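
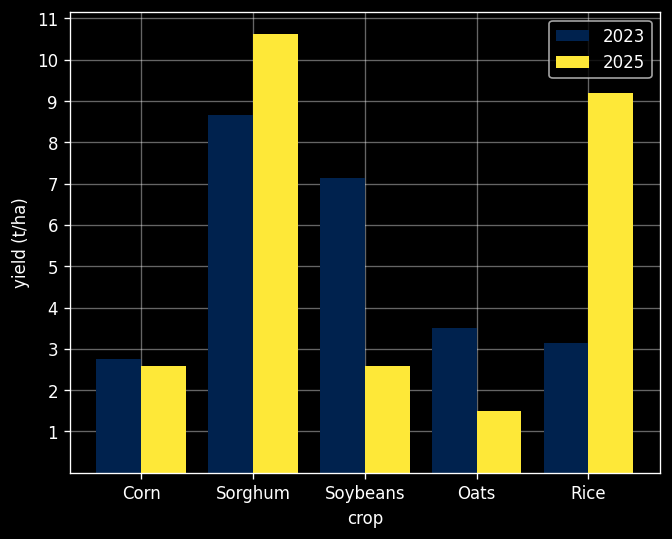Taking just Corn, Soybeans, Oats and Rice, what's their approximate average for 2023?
≈ 4

(3 + 7 + 4 + 3) / 4 ≈ 4.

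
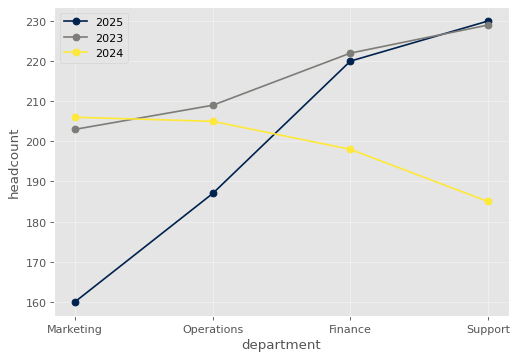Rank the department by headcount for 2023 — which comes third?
Operations

Top 4 for 2023: Support ≈ 230, Finance ≈ 220, Operations ≈ 210, Marketing ≈ 200.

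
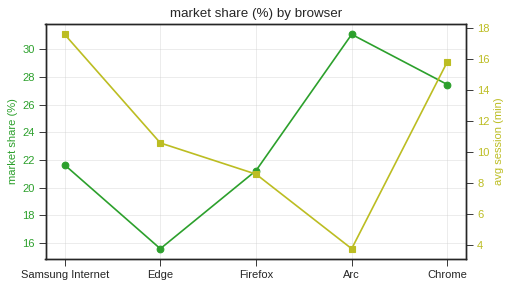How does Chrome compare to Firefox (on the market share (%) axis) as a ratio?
≈ 1.27×

Chrome ≈ 28, Firefox ≈ 22; 28/22 ≈ 1.27.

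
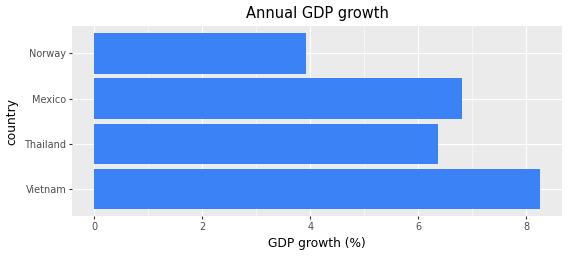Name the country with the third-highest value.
Top 4: Vietnam ≈ 8, Mexico ≈ 7, Thailand ≈ 6, Norway ≈ 4.

Thailand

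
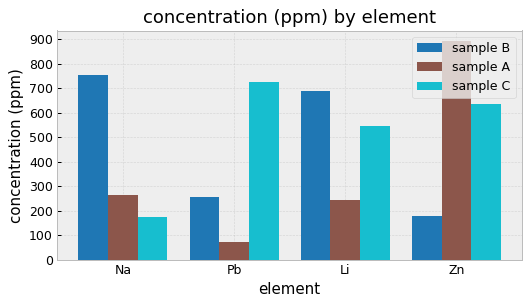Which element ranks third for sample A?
Li

Top 4 for sample A: Zn ≈ 900, Na ≈ 300, Li ≈ 200, Pb ≈ 100.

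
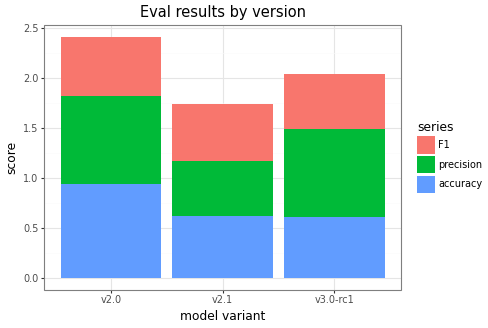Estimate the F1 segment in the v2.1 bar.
≈ 0.5

F1 top ≈ 1.5, bottom ≈ 1.0; segment ≈ 0.5.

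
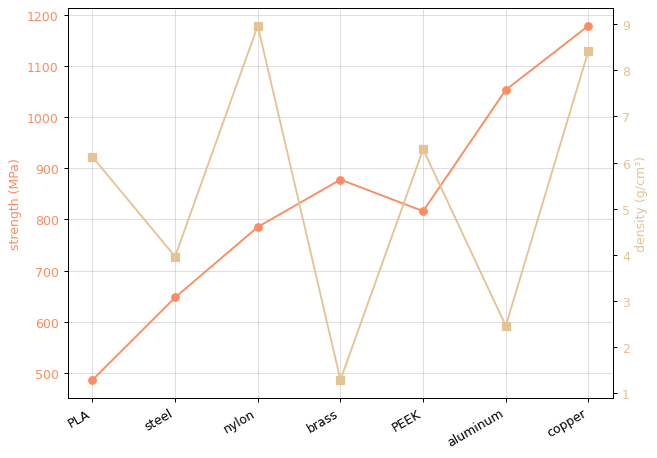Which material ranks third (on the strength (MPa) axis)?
brass

Top 4 (on the strength (MPa) axis): copper ≈ 1200, aluminum ≈ 1100, brass ≈ 900, PEEK ≈ 800.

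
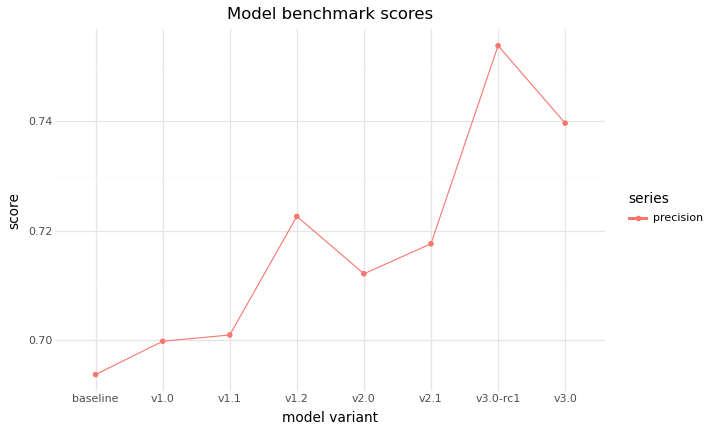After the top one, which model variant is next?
Top 3: v3.0-rc1 ≈ 0.75, v3.0 ≈ 0.74, v1.2 ≈ 0.72.

v3.0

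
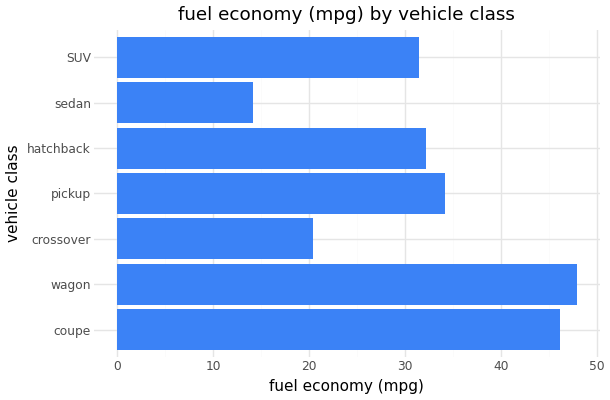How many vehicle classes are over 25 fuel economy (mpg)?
5

Above 25: coupe, wagon, pickup, hatchback, SUV.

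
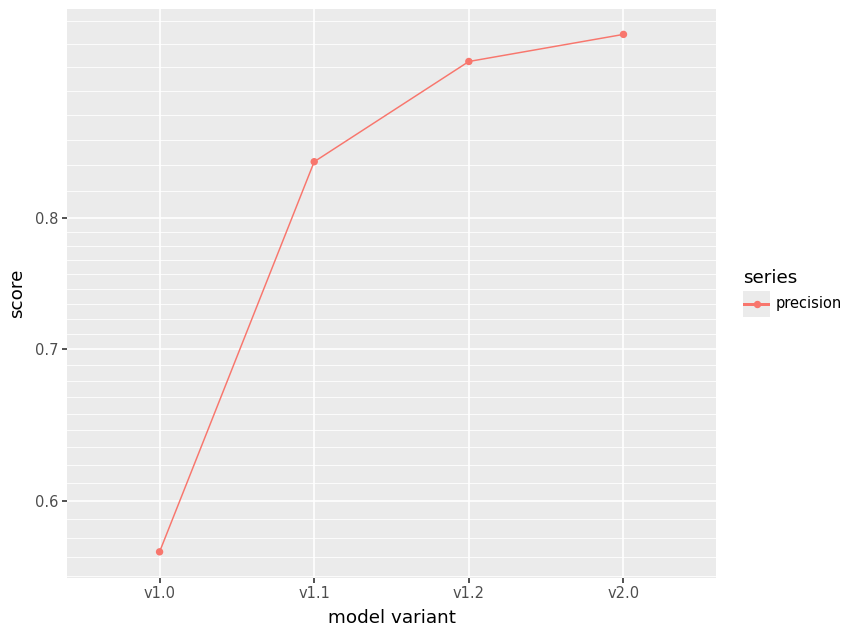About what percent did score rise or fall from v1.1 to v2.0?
v1.1 ≈ 0.85, v2.0 ≈ 0.95; (0.95 − 0.85) / 0.85 ≈ +11.8%.

≈ +11.8%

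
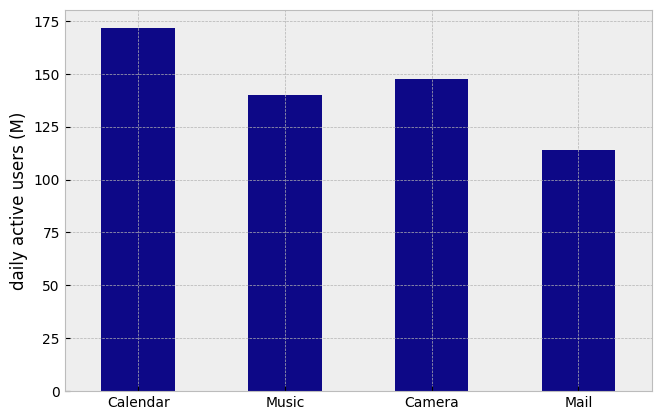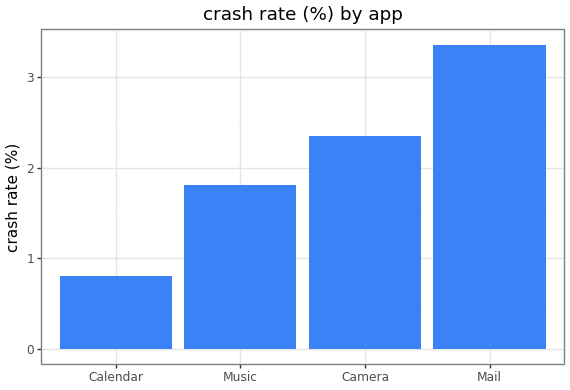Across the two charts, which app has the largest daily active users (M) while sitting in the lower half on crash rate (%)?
Calendar

Chart 2 median crash rate (%) ≈ 2; below-median apps: Calendar, Music. Among those, Calendar has the highest daily active users (M) (≈ 180).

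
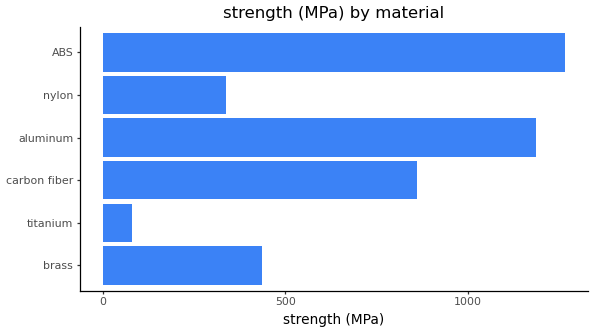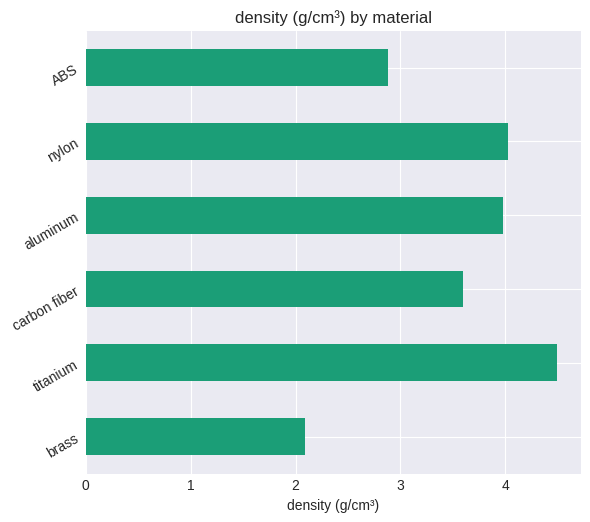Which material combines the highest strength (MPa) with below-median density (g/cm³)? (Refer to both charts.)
Chart 2 median density (g/cm³) ≈ 4; below-median materials: brass, carbon fiber, ABS. Among those, ABS has the highest strength (MPa) (≈ 1200).

ABS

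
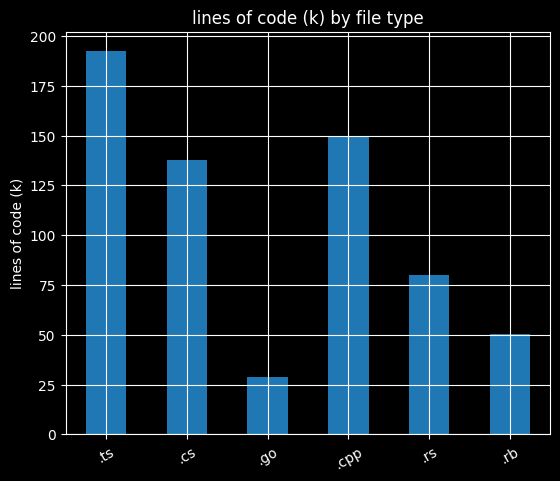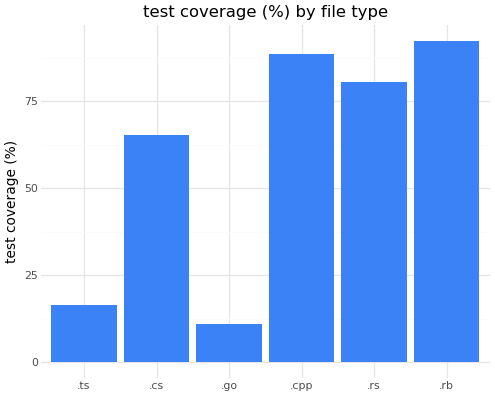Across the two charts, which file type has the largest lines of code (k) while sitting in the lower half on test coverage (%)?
Chart 2 median test coverage (%) ≈ 70; below-median file types: .ts, .cs, .go. Among those, .ts has the highest lines of code (k) (≈ 200).

.ts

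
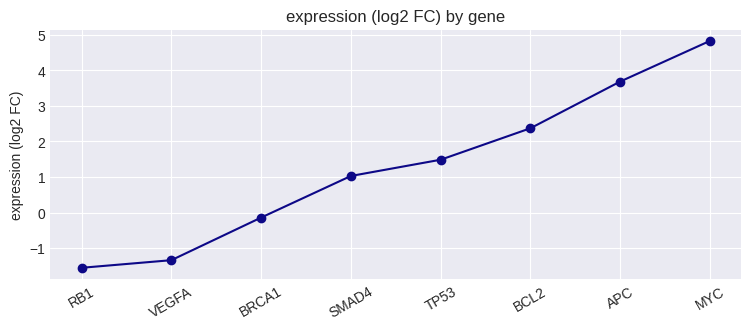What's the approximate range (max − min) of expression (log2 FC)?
≈ 7

Max MYC ≈ 5, min RB1 ≈ -2; range ≈ 7.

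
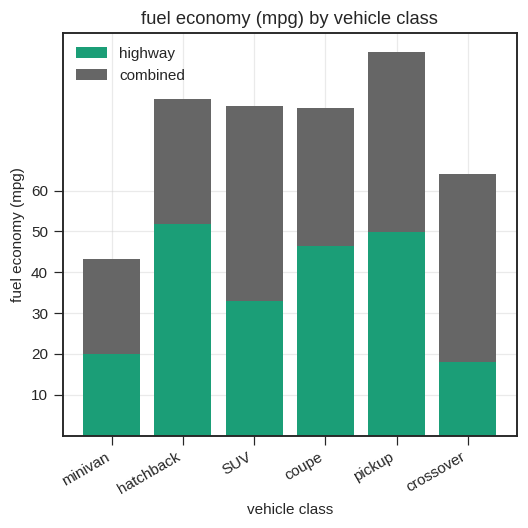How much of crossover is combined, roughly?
combined top ≈ 60, bottom ≈ 20; segment ≈ 40.

≈ 40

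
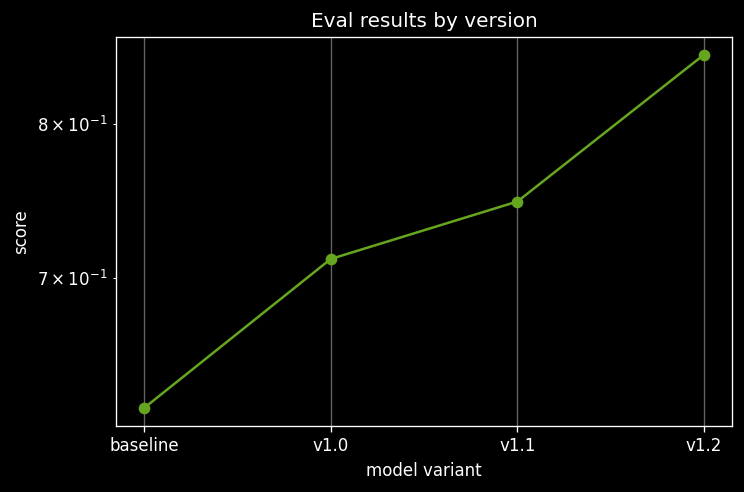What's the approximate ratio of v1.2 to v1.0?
v1.2 ≈ 0.84, v1.0 ≈ 0.72; 0.84/0.72 ≈ 1.17.

≈ 1.17×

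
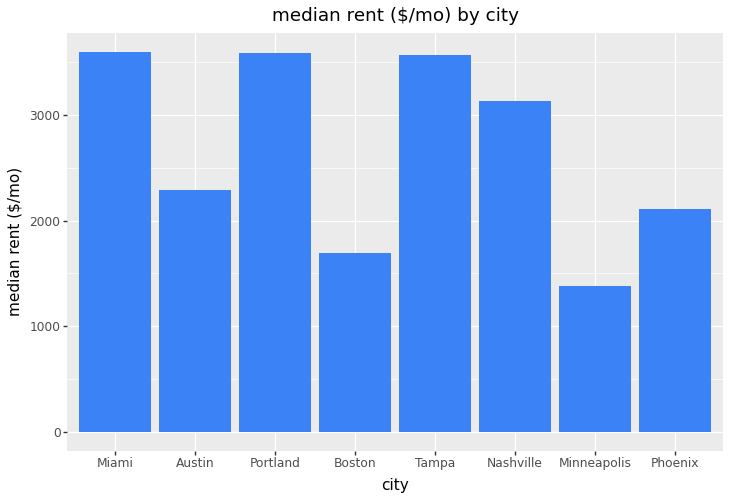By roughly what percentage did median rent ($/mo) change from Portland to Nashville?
Portland ≈ 3500, Nashville ≈ 3000; (3000 − 3500) / 3500 ≈ -14.3%.

≈ -14.3%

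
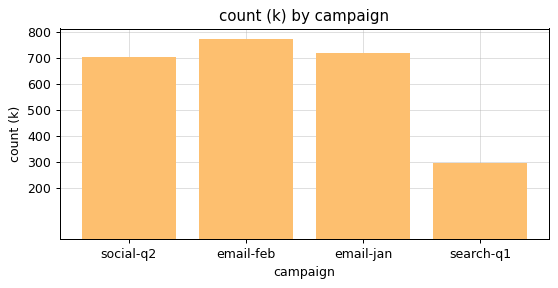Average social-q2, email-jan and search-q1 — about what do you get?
≈ 567

(700 + 700 + 300) / 3 ≈ 567.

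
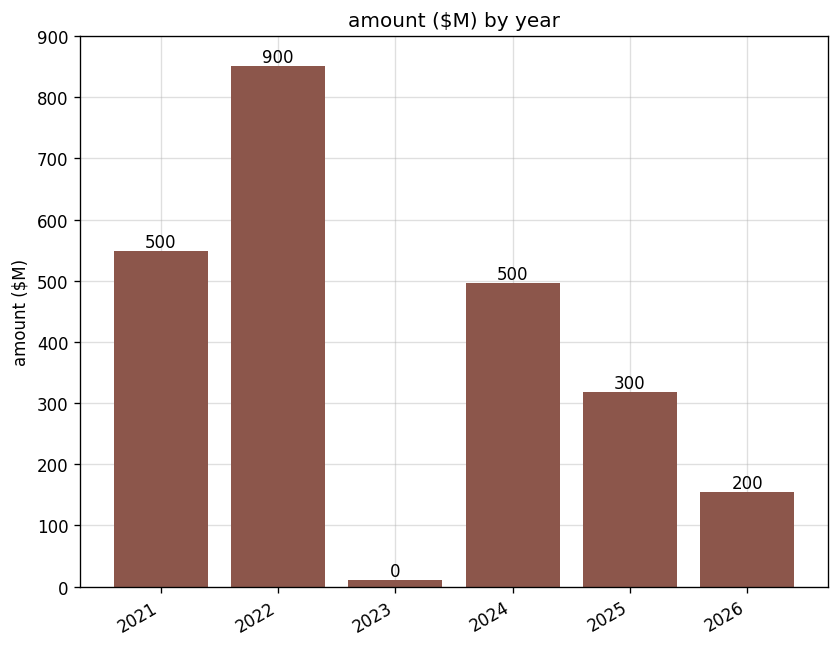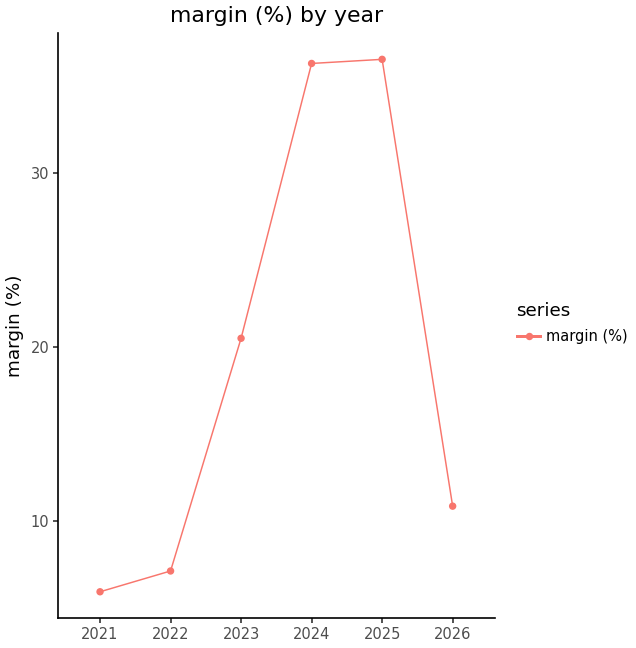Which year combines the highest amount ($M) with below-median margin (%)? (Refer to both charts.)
2022

Chart 2 median margin (%) ≈ 15; below-median years: 2021, 2022, 2026. Among those, 2022 has the highest amount ($M) (≈ 900).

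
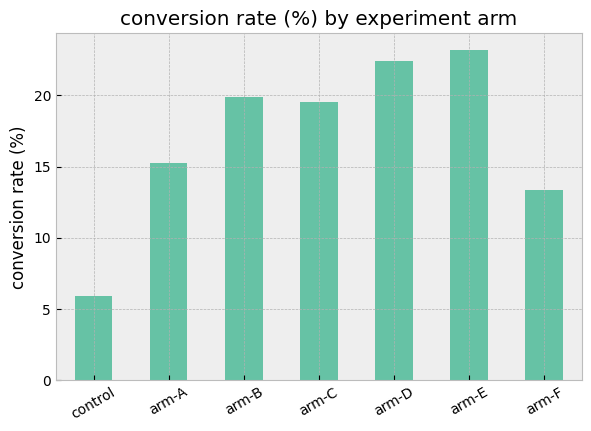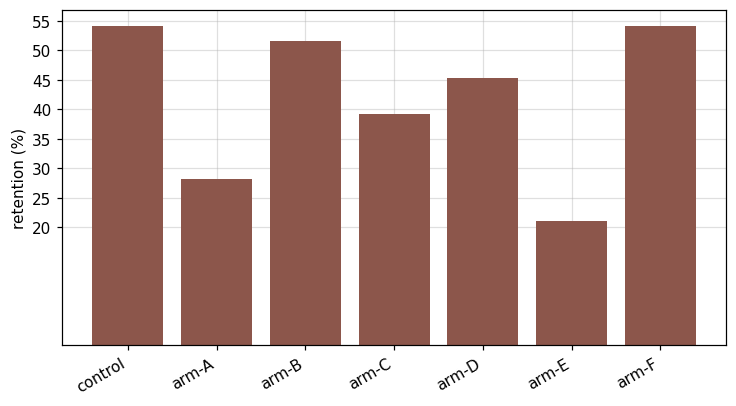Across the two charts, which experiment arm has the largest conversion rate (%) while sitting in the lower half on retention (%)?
Chart 2 median retention (%) ≈ 45; below-median experiment arms: arm-A, arm-C, arm-E. Among those, arm-E has the highest conversion rate (%) (≈ 25).

arm-E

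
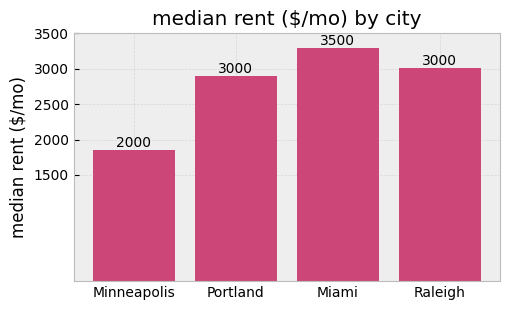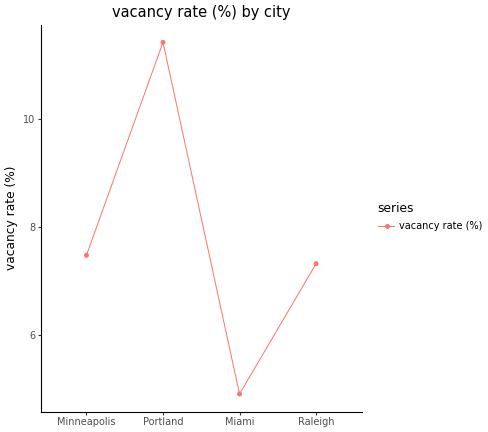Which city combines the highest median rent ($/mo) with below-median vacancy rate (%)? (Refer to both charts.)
Chart 2 median vacancy rate (%) ≈ 8; below-median cities: Miami, Raleigh. Among those, Miami has the highest median rent ($/mo) (≈ 3500).

Miami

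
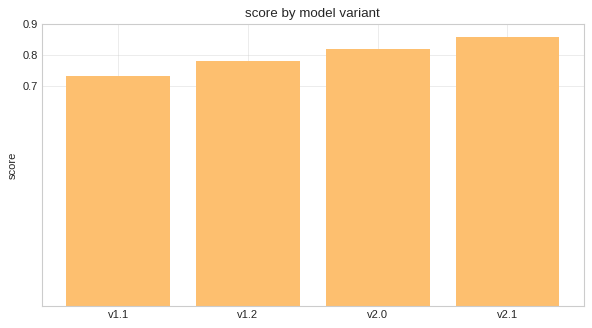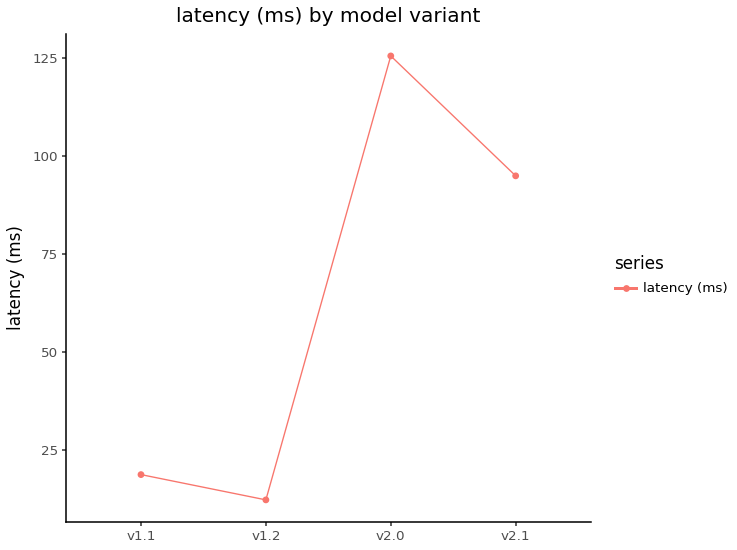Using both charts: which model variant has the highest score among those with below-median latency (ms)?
Chart 2 median latency (ms) ≈ 60; below-median model variants: v1.1, v1.2. Among those, v1.2 has the highest score (≈ 0.8).

v1.2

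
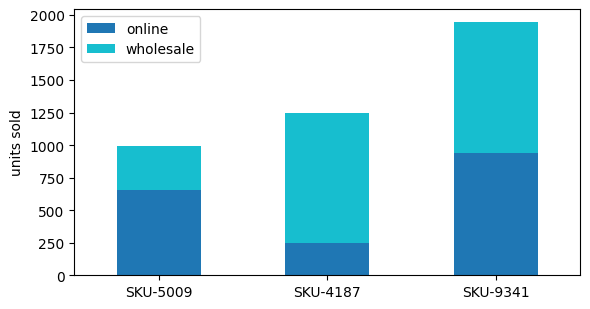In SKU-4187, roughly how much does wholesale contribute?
wholesale top ≈ 1200, bottom ≈ 200; segment ≈ 1000.

≈ 1000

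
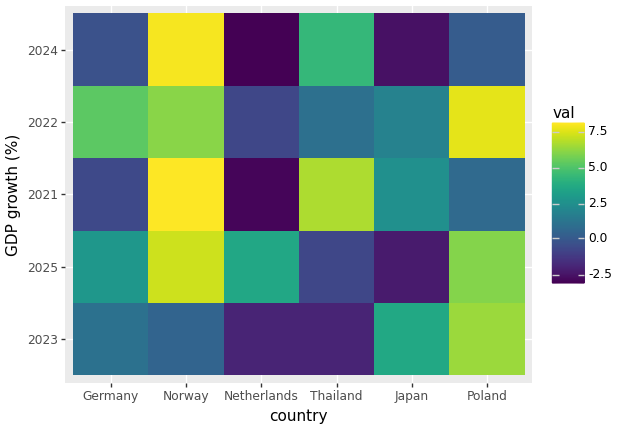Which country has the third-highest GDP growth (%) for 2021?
Top 4 for 2021: Norway ≈ 8, Thailand ≈ 7, Japan ≈ 3, Poland ≈ 1.

Japan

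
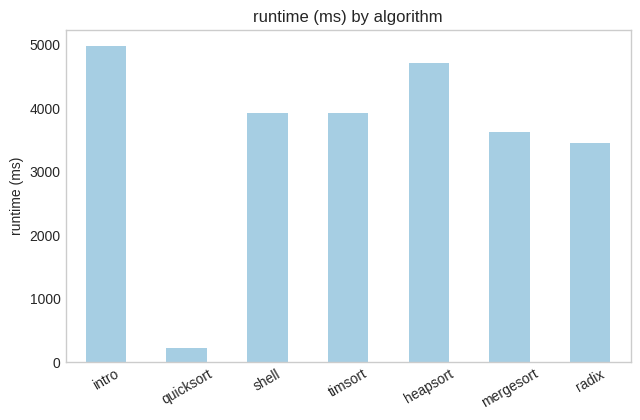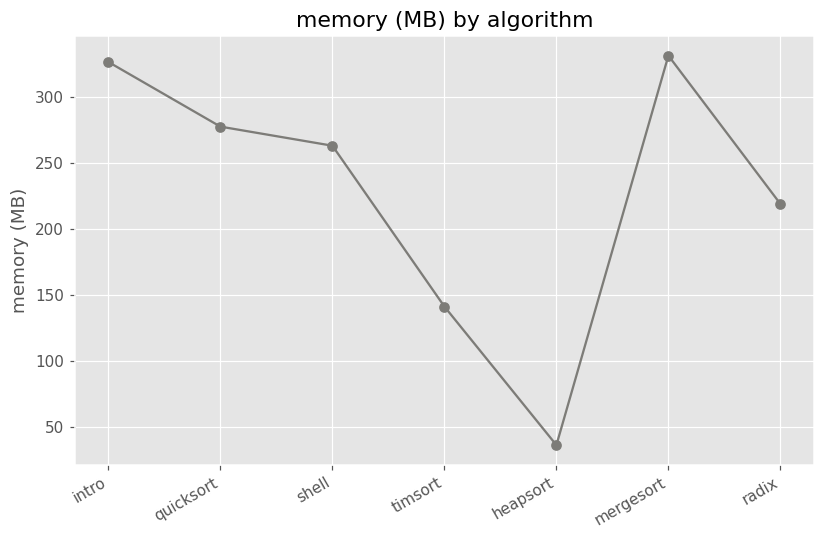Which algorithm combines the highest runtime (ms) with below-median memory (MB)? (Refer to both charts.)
Chart 2 median memory (MB) ≈ 250; below-median algorithms: timsort, heapsort, radix. Among those, heapsort has the highest runtime (ms) (≈ 4500).

heapsort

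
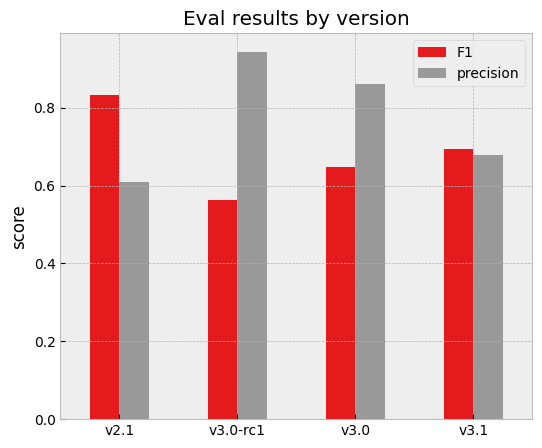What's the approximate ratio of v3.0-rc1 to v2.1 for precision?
v3.0-rc1 ≈ 0.9, v2.1 ≈ 0.6; 0.9/0.6 ≈ 1.5.

≈ 1.5×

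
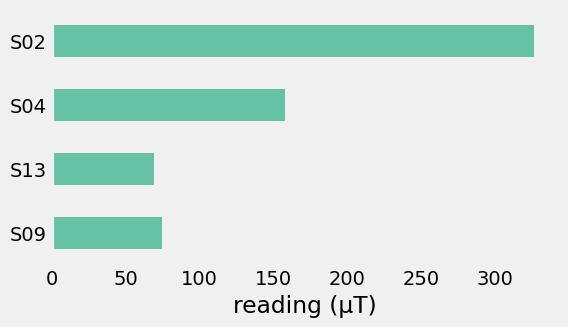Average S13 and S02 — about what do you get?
(50 + 350) / 2 ≈ 200.

≈ 200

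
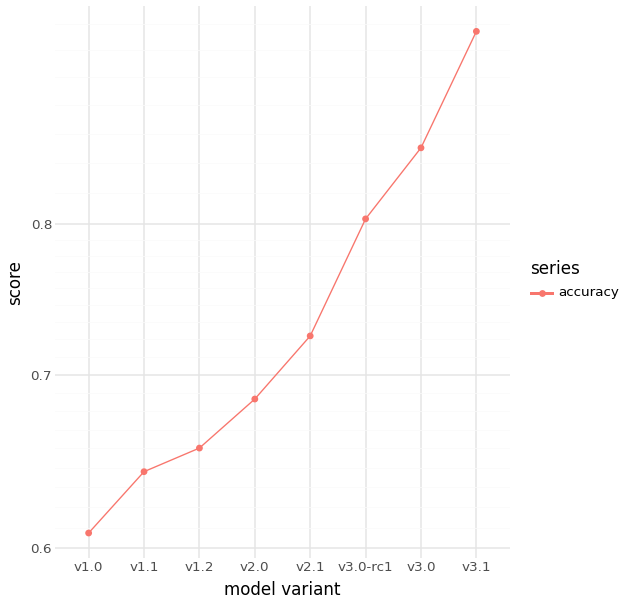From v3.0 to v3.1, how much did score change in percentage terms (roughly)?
≈ +11.8%

v3.0 ≈ 0.85, v3.1 ≈ 0.95; (0.95 − 0.85) / 0.85 ≈ +11.8%.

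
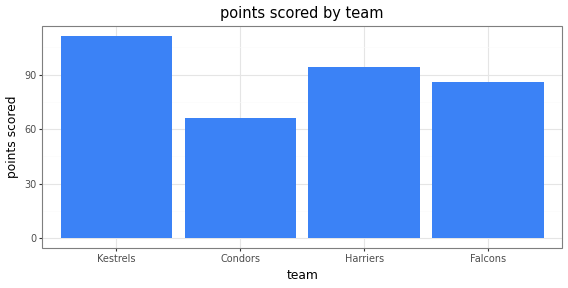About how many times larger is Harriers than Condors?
≈ 1.29×

Harriers ≈ 90, Condors ≈ 70; 90/70 ≈ 1.29.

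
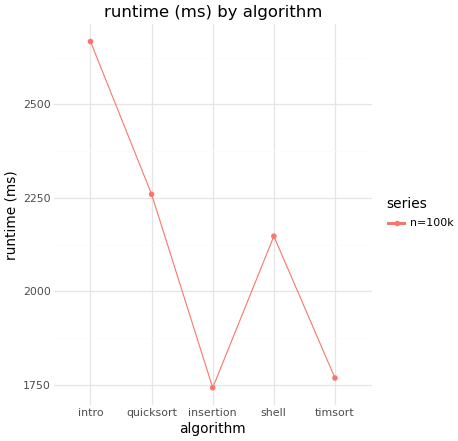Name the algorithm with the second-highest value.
quicksort

Top 3: intro ≈ 2700, quicksort ≈ 2300, shell ≈ 2100.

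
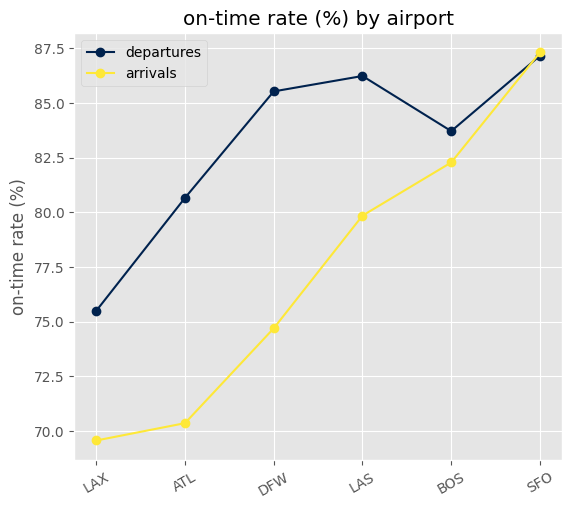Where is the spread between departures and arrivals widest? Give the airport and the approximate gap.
DFW: departures ≈ 86, arrivals ≈ 74 → gap ≈ 12. Next-largest (ATL) is only ≈ 10.

DFW, ≈ 12 %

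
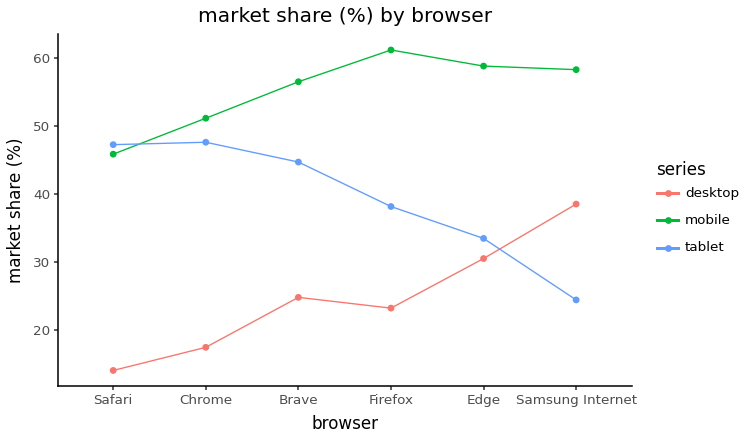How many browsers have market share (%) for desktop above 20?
4

Above 20: Brave, Firefox, Edge, Samsung Internet.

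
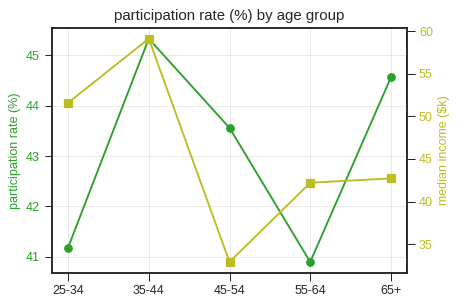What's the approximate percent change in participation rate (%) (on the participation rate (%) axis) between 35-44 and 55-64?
≈ -9.9%

35-44 ≈ 45.5, 55-64 ≈ 41.0; (41.0 − 45.5) / 45.5 ≈ -9.9%.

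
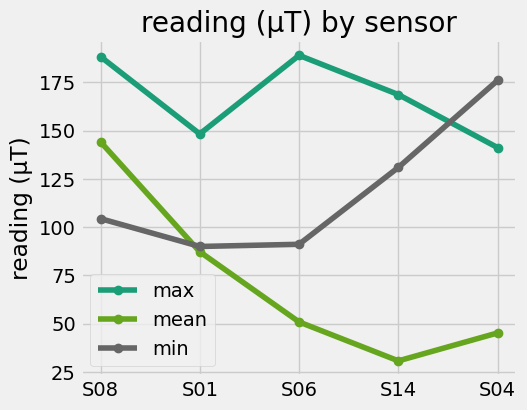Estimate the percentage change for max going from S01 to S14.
S01 ≈ 140, S14 ≈ 160; (160 − 140) / 140 ≈ +14.3%.

≈ +14.3%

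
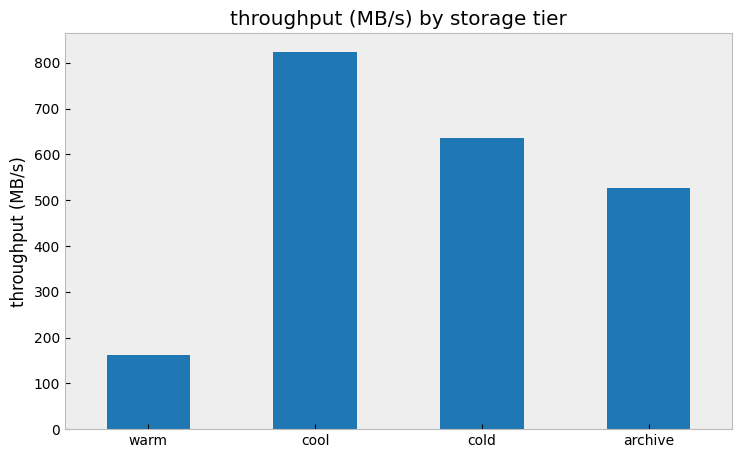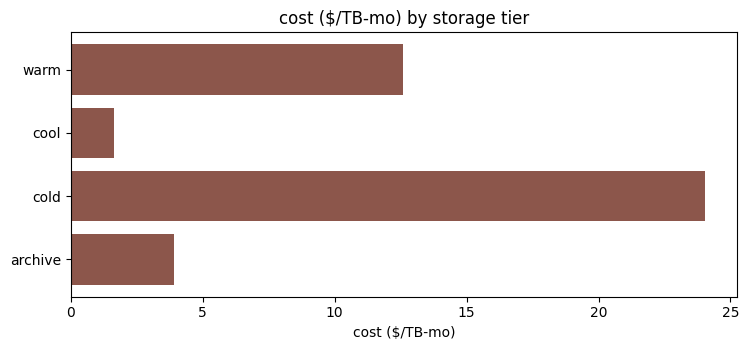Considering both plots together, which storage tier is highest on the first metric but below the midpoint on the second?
Chart 2 median cost ($/TB-mo) ≈ 10; below-median storage tiers: cool, archive. Among those, cool has the highest throughput (MB/s) (≈ 800).

cool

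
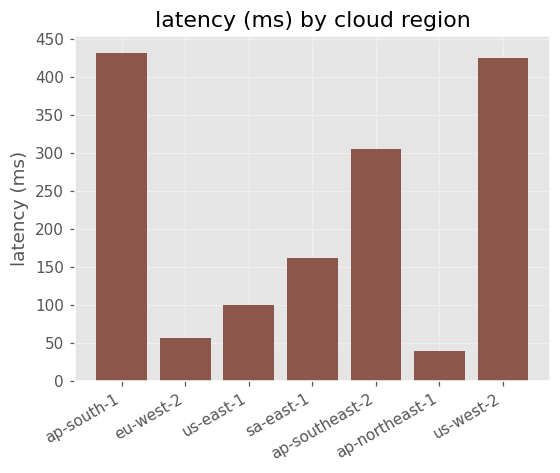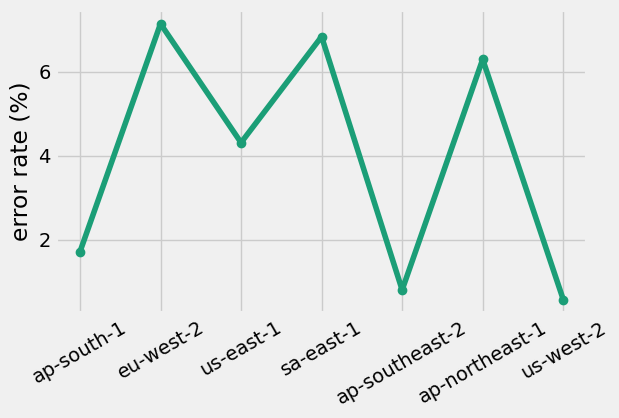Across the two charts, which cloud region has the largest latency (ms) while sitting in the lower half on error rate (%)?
Chart 2 median error rate (%) ≈ 4; below-median cloud regions: ap-south-1, ap-southeast-2, us-west-2. Among those, ap-south-1 has the highest latency (ms) (≈ 450).

ap-south-1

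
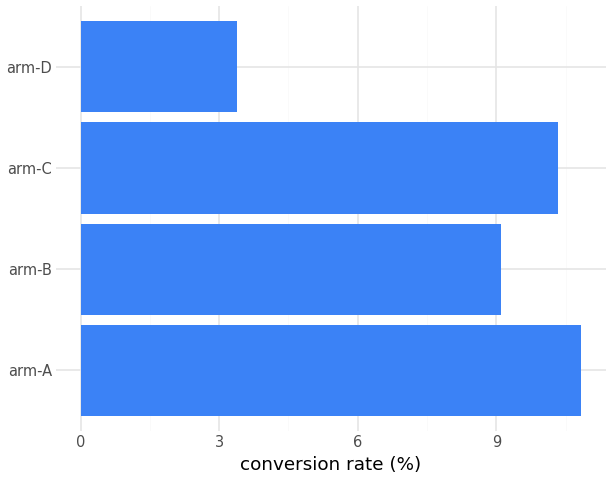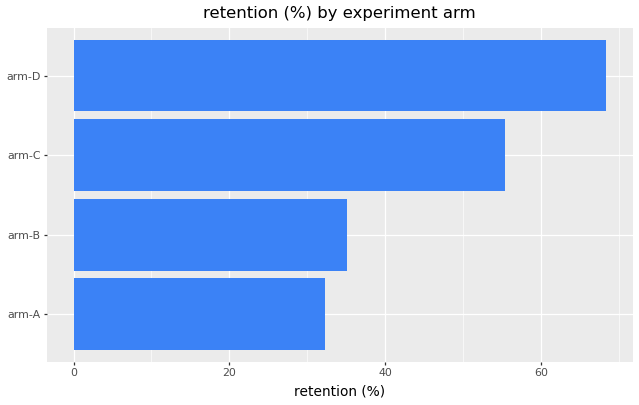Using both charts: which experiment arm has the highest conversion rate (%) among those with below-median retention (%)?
arm-A

Chart 2 median retention (%) ≈ 50; below-median experiment arms: arm-A, arm-B. Among those, arm-A has the highest conversion rate (%) (≈ 11).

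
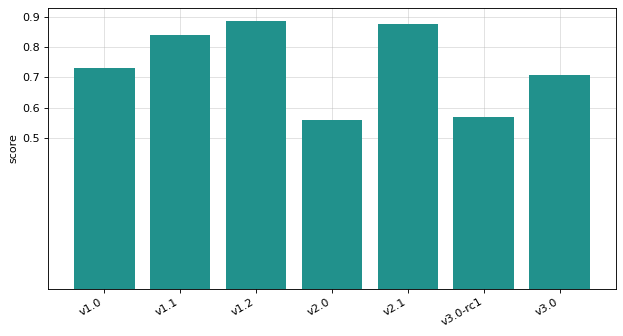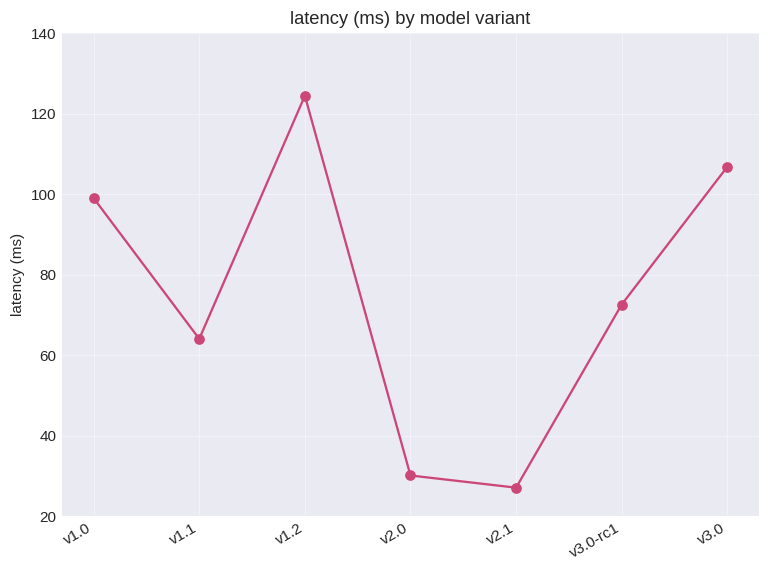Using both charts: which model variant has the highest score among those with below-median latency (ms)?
v2.1

Chart 2 median latency (ms) ≈ 80; below-median model variants: v1.1, v2.0, v2.1. Among those, v2.1 has the highest score (≈ 0.9).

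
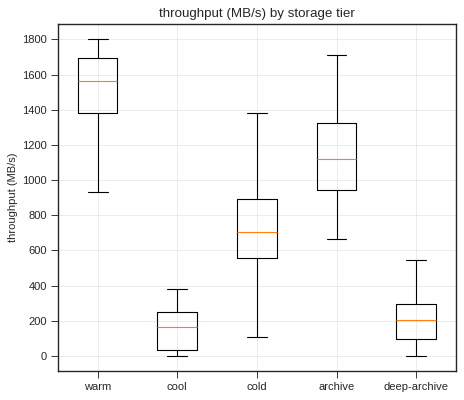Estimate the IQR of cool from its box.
Q3 ≈ 200, Q1 ≈ 0; IQR ≈ 200.

≈ 200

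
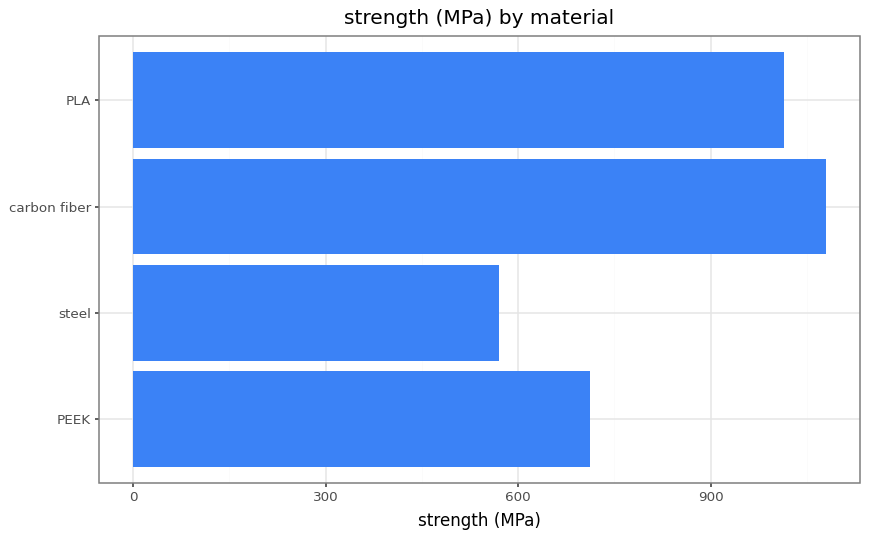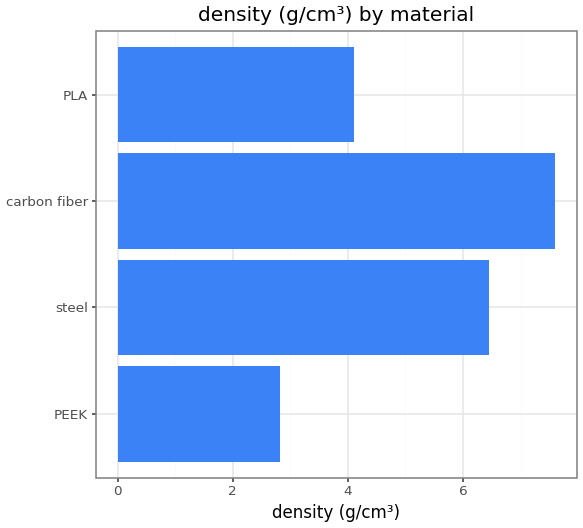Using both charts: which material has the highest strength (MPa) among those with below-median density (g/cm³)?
Chart 2 median density (g/cm³) ≈ 5; below-median materials: PEEK, PLA. Among those, PLA has the highest strength (MPa) (≈ 1000).

PLA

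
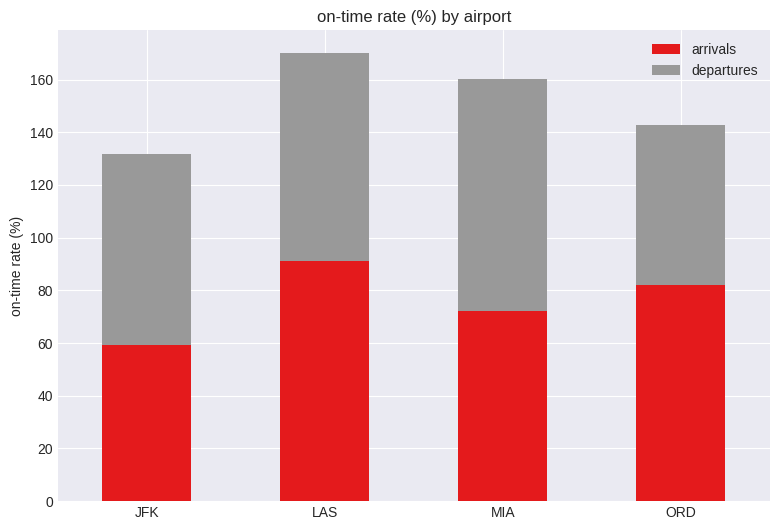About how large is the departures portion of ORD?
departures top ≈ 140, bottom ≈ 80; segment ≈ 60.

≈ 60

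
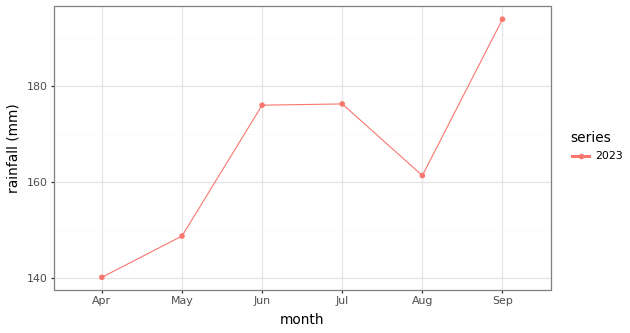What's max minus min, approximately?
Max Sep ≈ 195, min Apr ≈ 140; range ≈ 55.

≈ 55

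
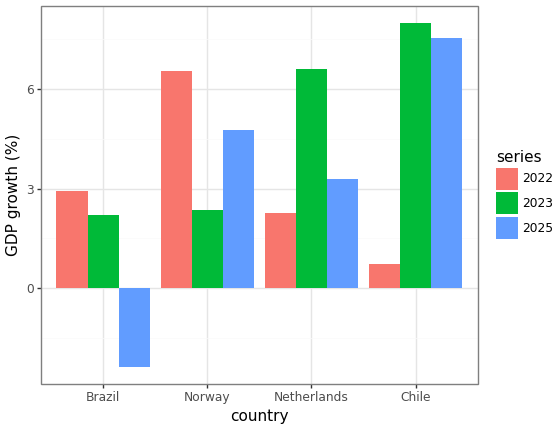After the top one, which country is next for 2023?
Top 3 for 2023: Chile ≈ 8, Netherlands ≈ 7, Norway ≈ 2.

Netherlands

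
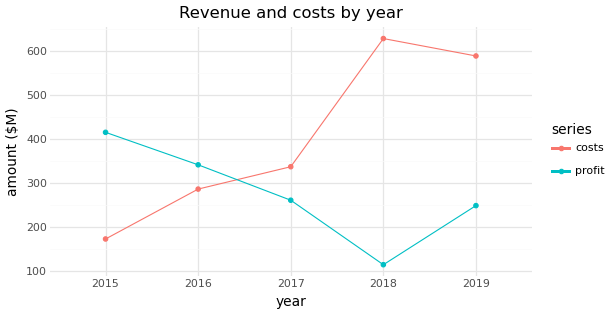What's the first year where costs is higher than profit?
2016: costs ≈ 300 vs profit ≈ 350 (not yet); 2017: costs ≈ 350 vs profit ≈ 250 (first crossover).

2017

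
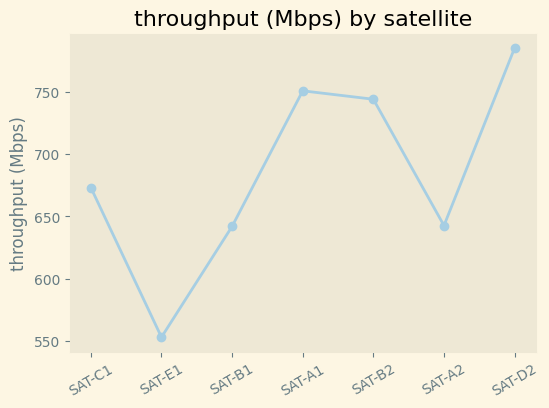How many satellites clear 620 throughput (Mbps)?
Above 620: SAT-C1, SAT-B1, SAT-A1, SAT-B2, SAT-A2, SAT-D2.

6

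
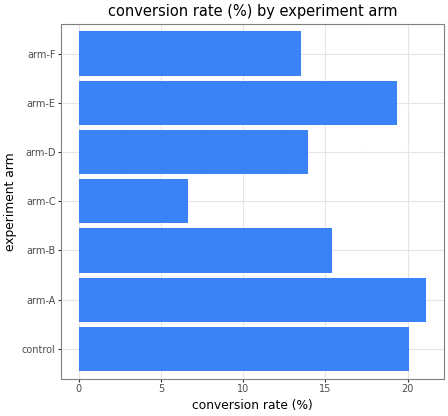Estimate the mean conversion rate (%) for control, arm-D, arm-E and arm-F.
(20 + 14 + 20 + 14) / 4 ≈ 17.

≈ 17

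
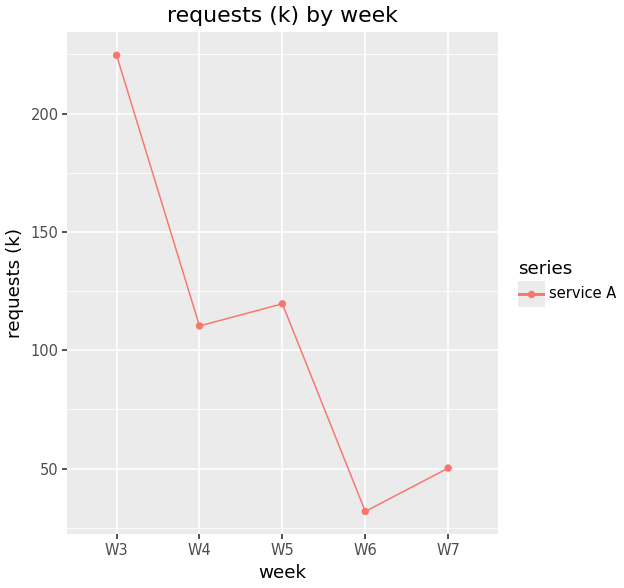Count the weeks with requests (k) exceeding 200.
Above 200: W3.

1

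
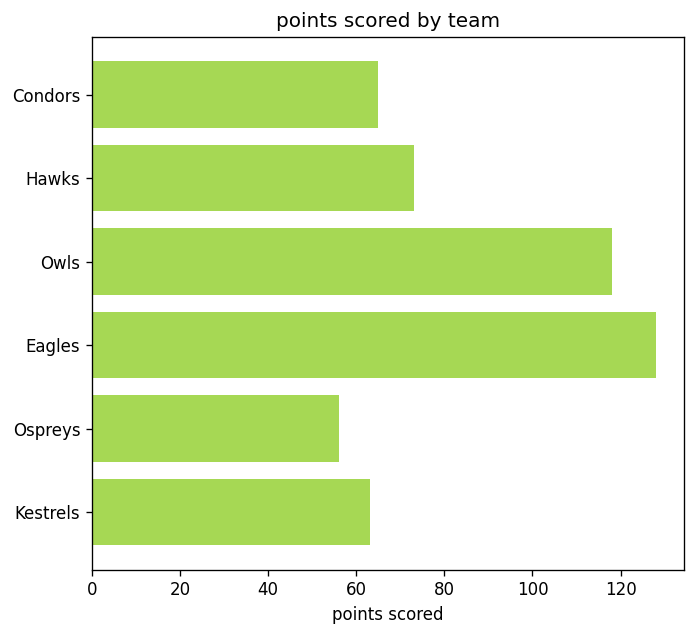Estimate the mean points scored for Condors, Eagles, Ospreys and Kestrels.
≈ 75

(60 + 120 + 60 + 60) / 4 ≈ 75.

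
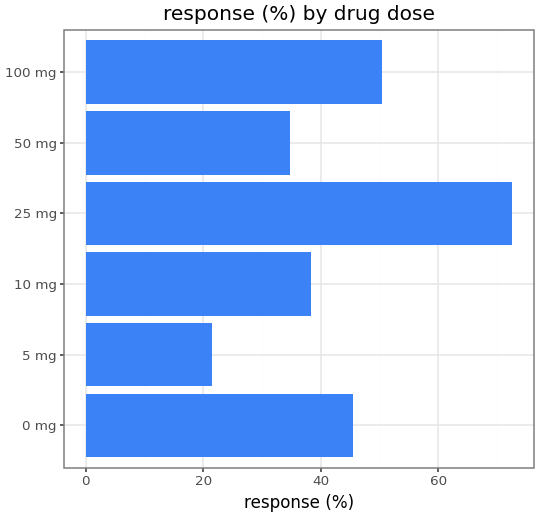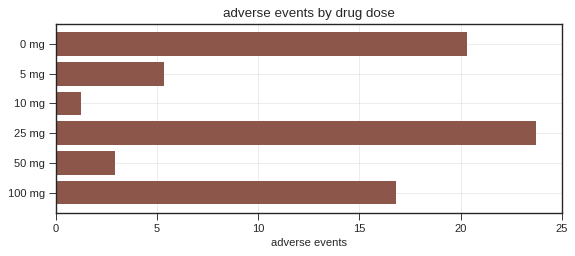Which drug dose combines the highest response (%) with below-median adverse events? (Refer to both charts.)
Chart 2 median adverse events ≈ 10; below-median drug doses: 5 mg, 10 mg, 50 mg. Among those, 10 mg has the highest response (%) (≈ 40).

10 mg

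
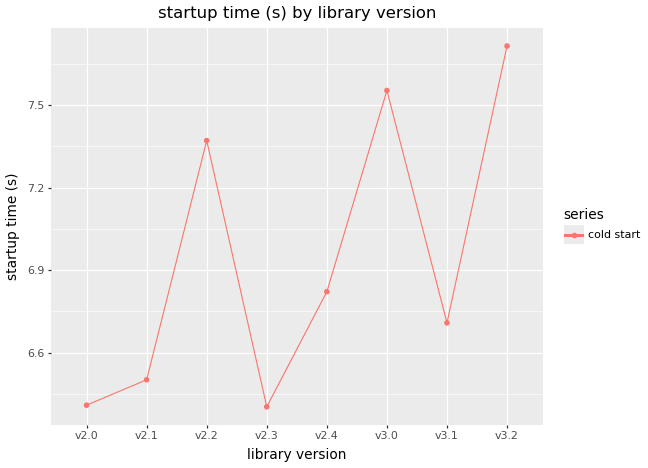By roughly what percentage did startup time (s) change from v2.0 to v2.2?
≈ +15.6%

v2.0 ≈ 6.4, v2.2 ≈ 7.4; (7.4 − 6.4) / 6.4 ≈ +15.6%.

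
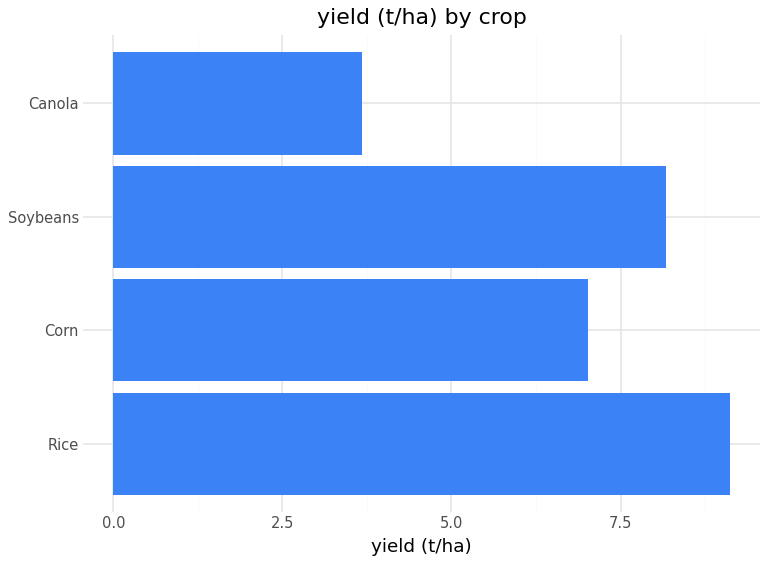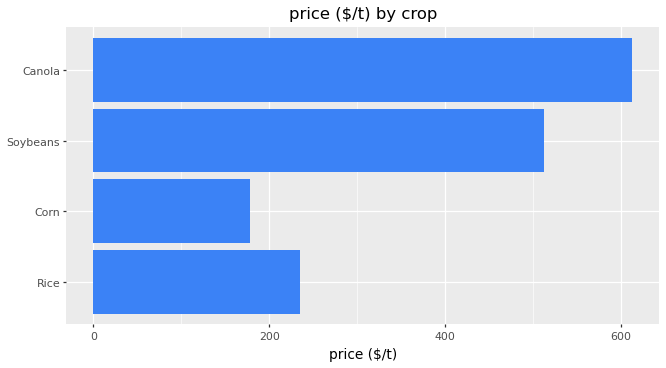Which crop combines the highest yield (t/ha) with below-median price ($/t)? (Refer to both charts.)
Rice

Chart 2 median price ($/t) ≈ 400; below-median crops: Rice, Corn. Among those, Rice has the highest yield (t/ha) (≈ 9).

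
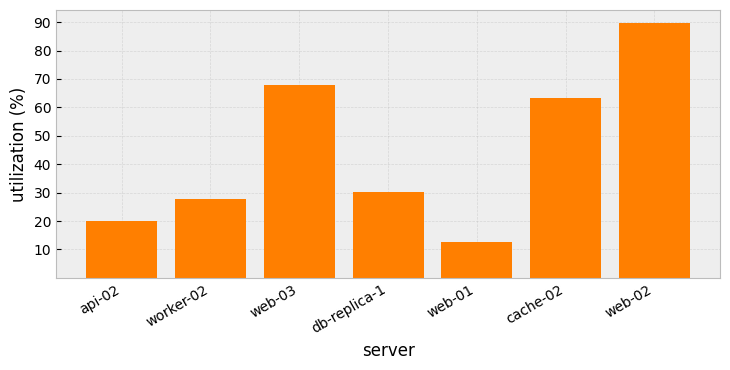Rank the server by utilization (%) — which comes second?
Top 3: web-02 ≈ 90, web-03 ≈ 70, cache-02 ≈ 60.

web-03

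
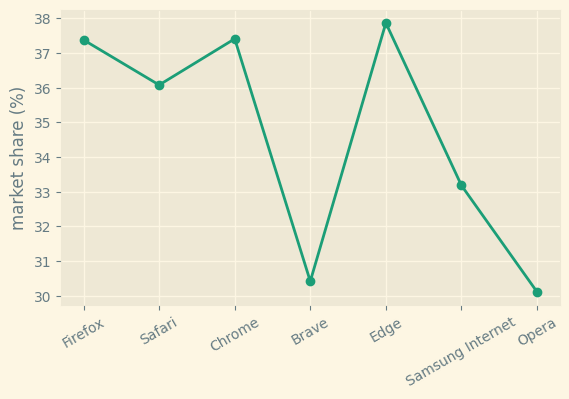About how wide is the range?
≈ 8

Max Edge ≈ 38, min Opera ≈ 30; range ≈ 8.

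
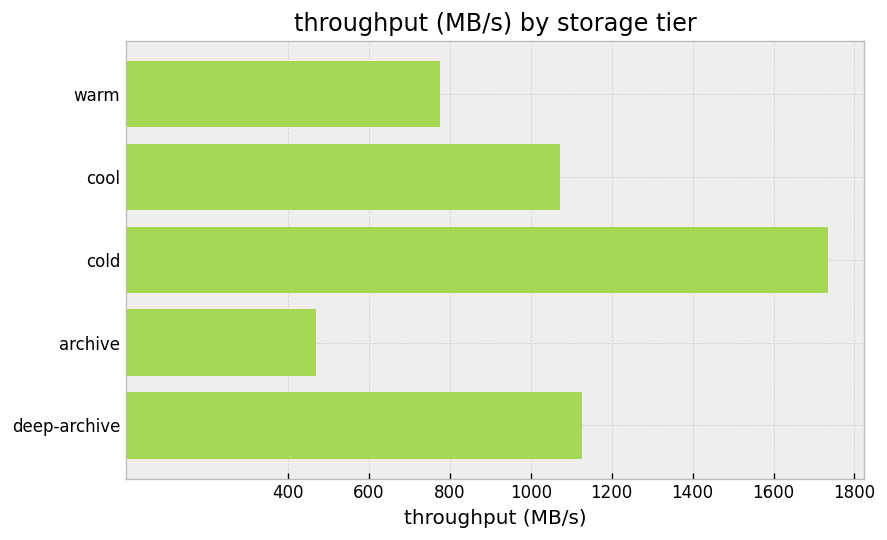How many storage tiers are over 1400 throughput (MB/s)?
Above 1400: cold.

1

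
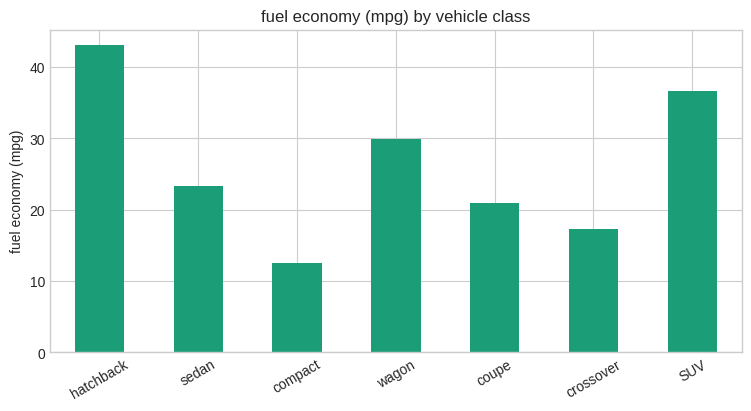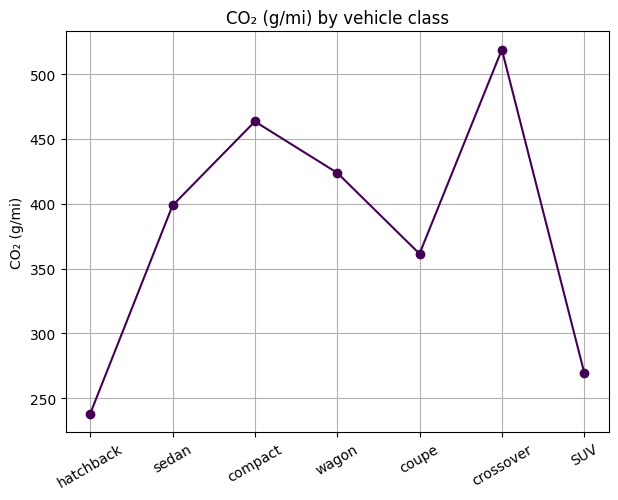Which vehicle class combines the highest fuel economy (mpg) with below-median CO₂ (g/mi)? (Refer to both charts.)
hatchback

Chart 2 median CO₂ (g/mi) ≈ 400; below-median vehicle classes: hatchback, coupe, SUV. Among those, hatchback has the highest fuel economy (mpg) (≈ 45).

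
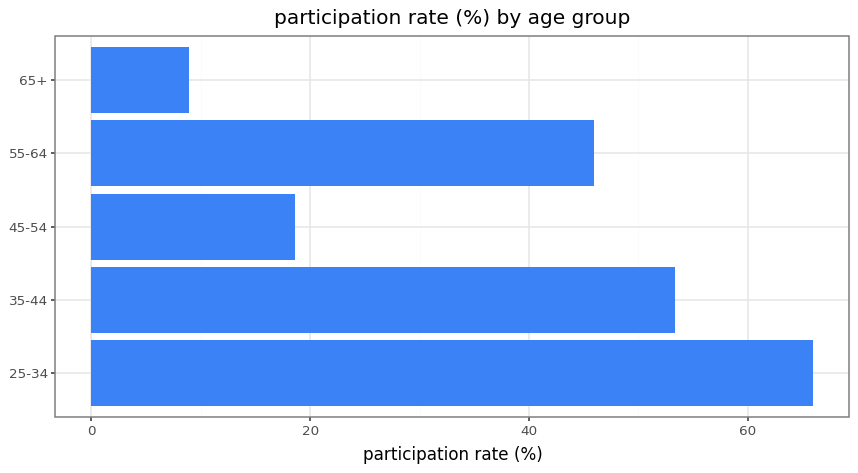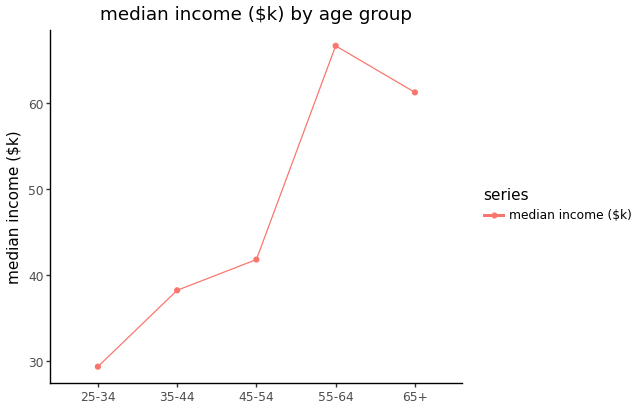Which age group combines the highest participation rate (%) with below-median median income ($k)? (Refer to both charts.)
25-34

Chart 2 median median income ($k) ≈ 40; below-median age groups: 25-34, 35-44. Among those, 25-34 has the highest participation rate (%) (≈ 70).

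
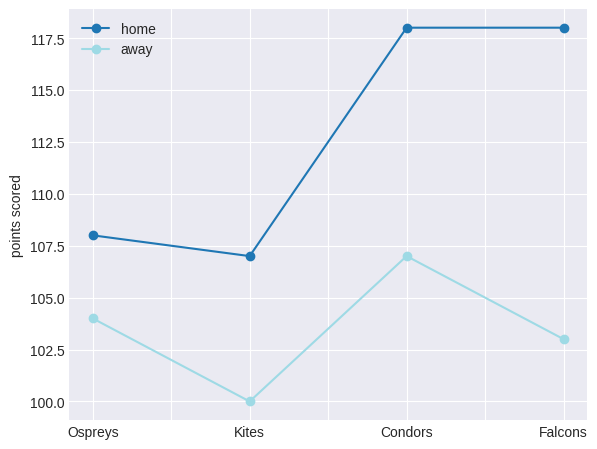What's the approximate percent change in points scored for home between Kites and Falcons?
≈ +9.3%

Kites ≈ 108, Falcons ≈ 118; (118 − 108) / 108 ≈ +9.3%.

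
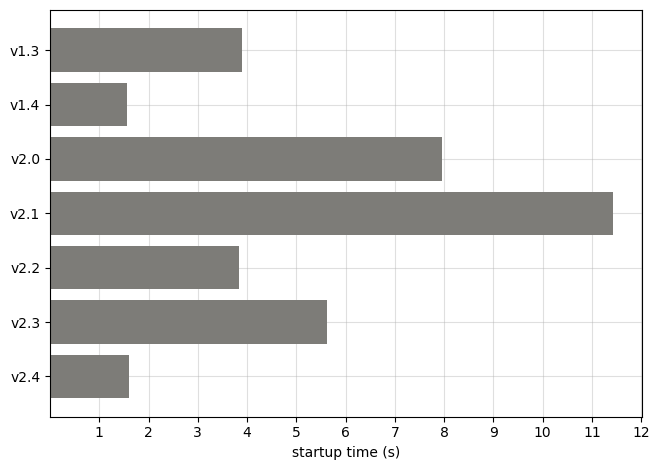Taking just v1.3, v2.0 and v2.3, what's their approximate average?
≈ 6

(4 + 8 + 6) / 3 ≈ 6.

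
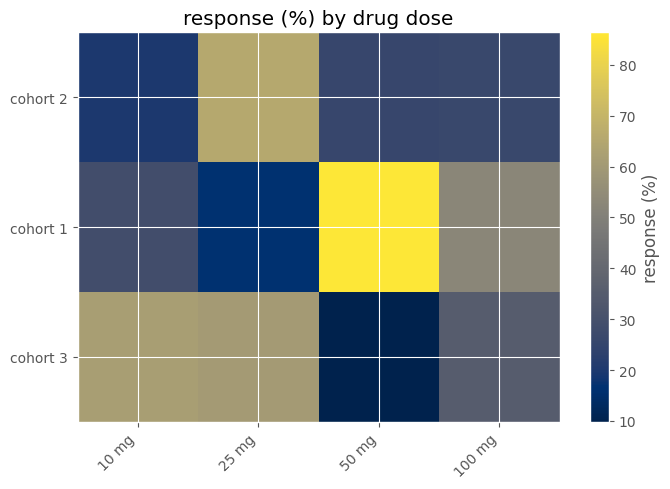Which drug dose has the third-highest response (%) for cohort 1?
10 mg

Top 4 for cohort 1: 50 mg ≈ 90, 100 mg ≈ 50, 10 mg ≈ 30, 25 mg ≈ 20.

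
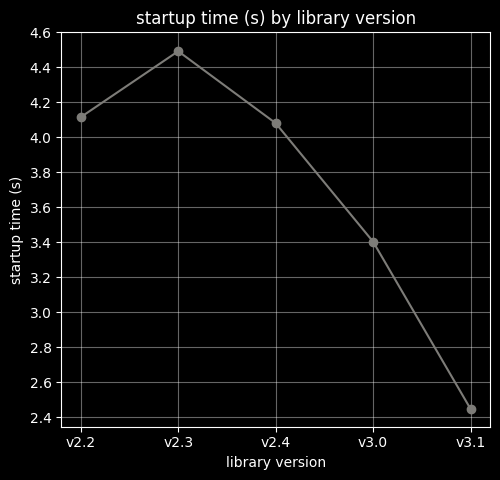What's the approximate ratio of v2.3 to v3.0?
v2.3 ≈ 4.4, v3.0 ≈ 3.4; 4.4/3.4 ≈ 1.29.

≈ 1.29×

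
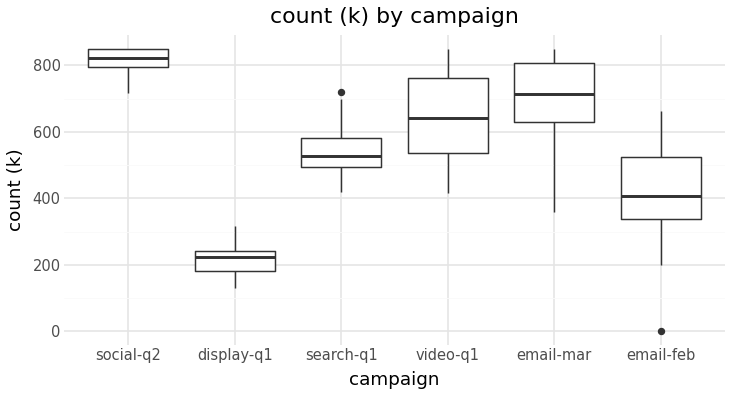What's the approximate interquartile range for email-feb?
≈ 200

Q3 ≈ 500, Q1 ≈ 300; IQR ≈ 200.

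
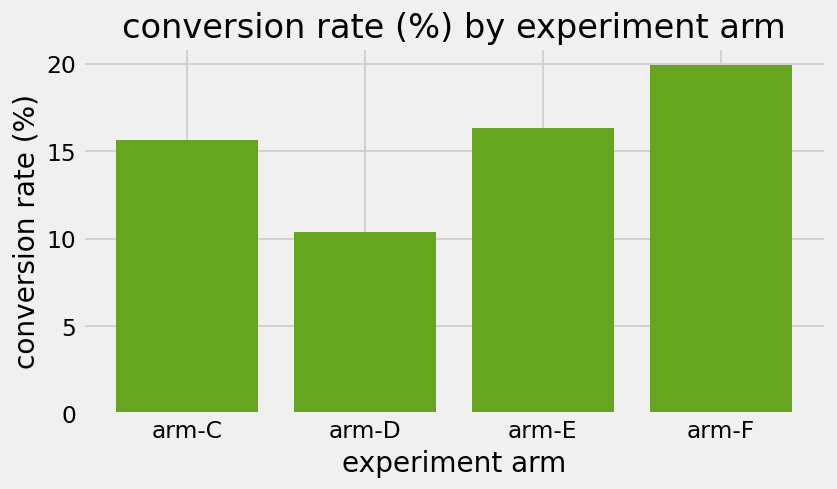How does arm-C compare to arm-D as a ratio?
≈ 1.6×

arm-C ≈ 16, arm-D ≈ 10; 16/10 ≈ 1.6.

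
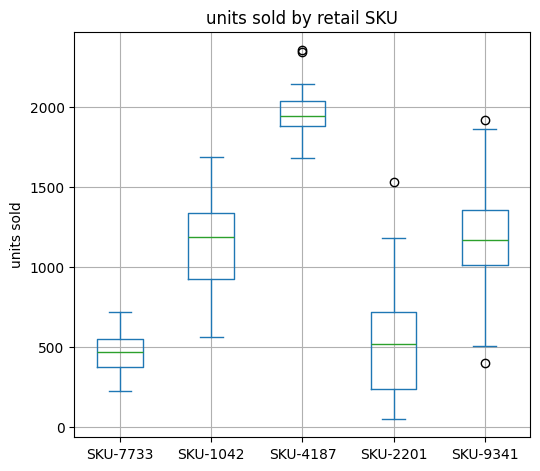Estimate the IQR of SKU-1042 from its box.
Q3 ≈ 1400, Q1 ≈ 1000; IQR ≈ 400.

≈ 400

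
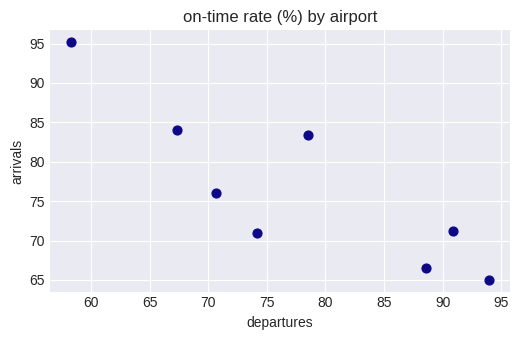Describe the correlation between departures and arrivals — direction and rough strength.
Points are negatively correlated; strong (|r| ≈ 0.9).

negative, strong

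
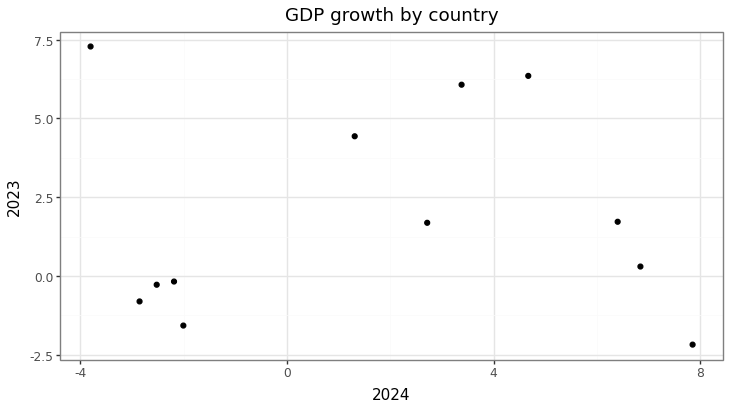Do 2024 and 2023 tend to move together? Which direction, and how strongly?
no clear correlation

Points are roughly uncorrelated; weak (|r| ≈ 0.0).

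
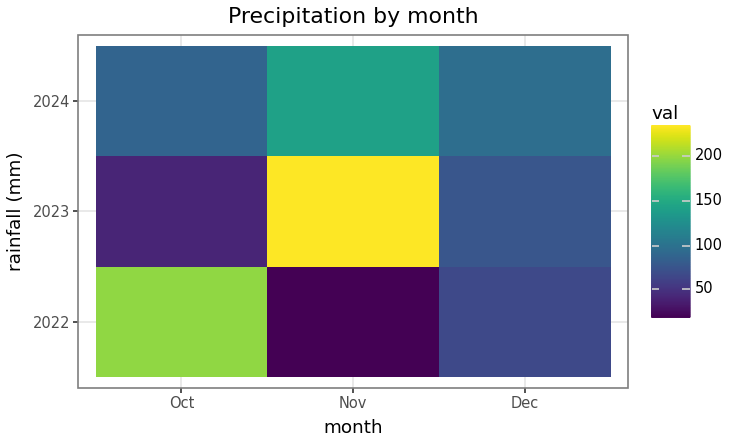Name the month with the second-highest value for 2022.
Top 3 for 2022: Oct ≈ 200, Dec ≈ 60, Nov ≈ 20.

Dec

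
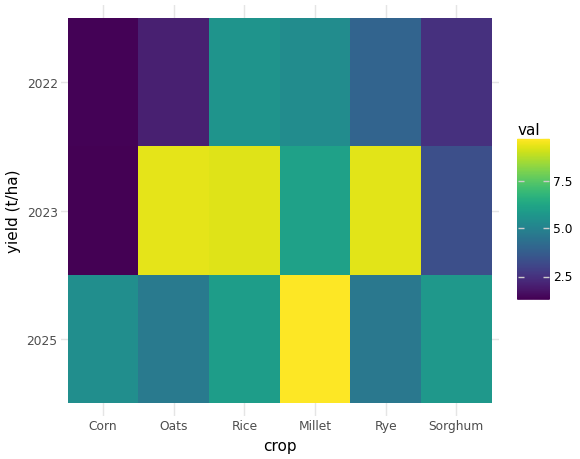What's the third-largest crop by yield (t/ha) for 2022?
Top 4 for 2022: Rice ≈ 6, Millet ≈ 5, Rye ≈ 4, Sorghum ≈ 2.

Rye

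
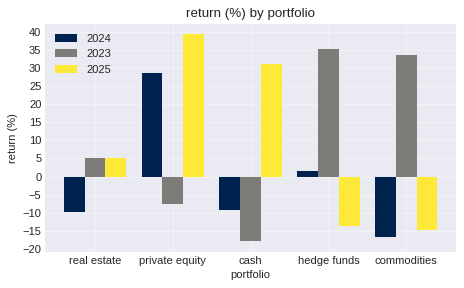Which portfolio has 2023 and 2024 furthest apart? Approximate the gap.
commodities, ≈ 50 %

commodities: 2023 ≈ 35, 2024 ≈ -15 → gap ≈ 50. Next-largest (private equity) is only ≈ 40.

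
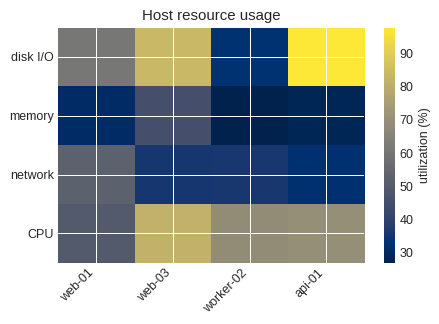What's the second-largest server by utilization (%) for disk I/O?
web-03

Top 3 for disk I/O: api-01 ≈ 100, web-03 ≈ 80, web-01 ≈ 60.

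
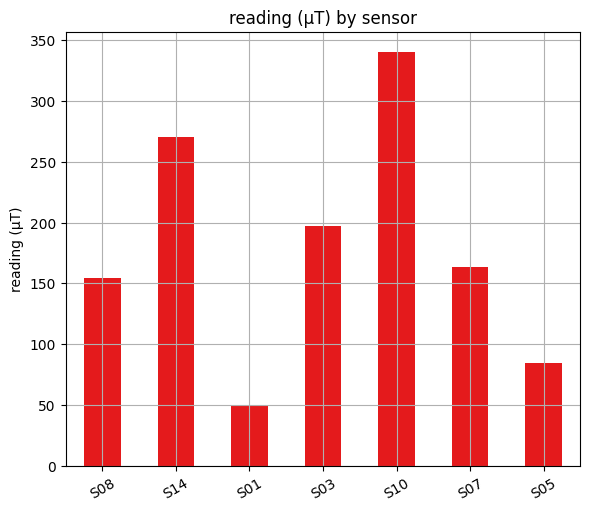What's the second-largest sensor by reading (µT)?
S14

Top 3: S10 ≈ 350, S14 ≈ 250, S03 ≈ 200.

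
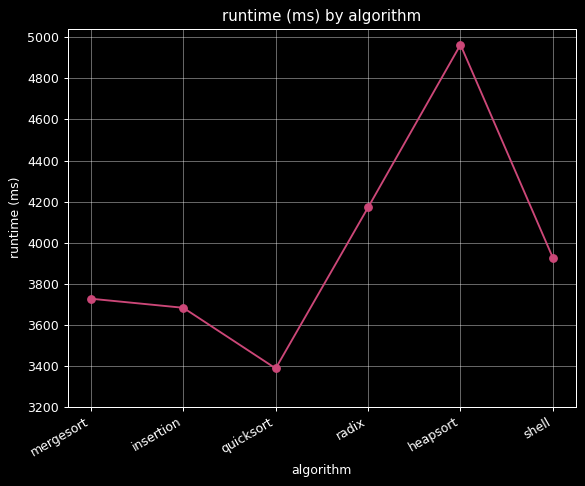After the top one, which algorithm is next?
Top 3: heapsort ≈ 5000, radix ≈ 4200, shell ≈ 4000.

radix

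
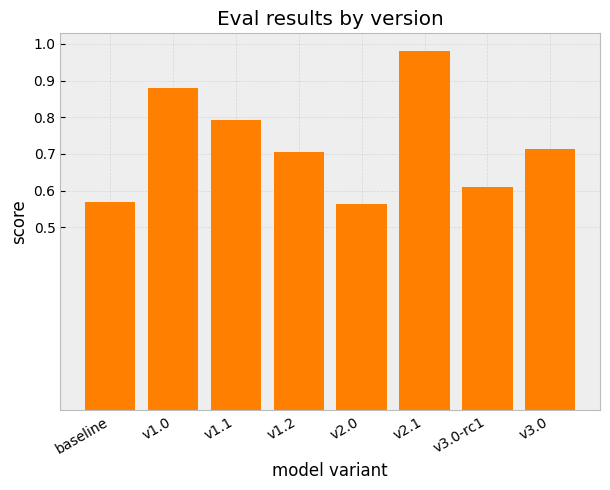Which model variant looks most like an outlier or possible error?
v2.1

v2.1 ≈ 1.0; the rest sit between ≈ 0.6 and ≈ 0.9.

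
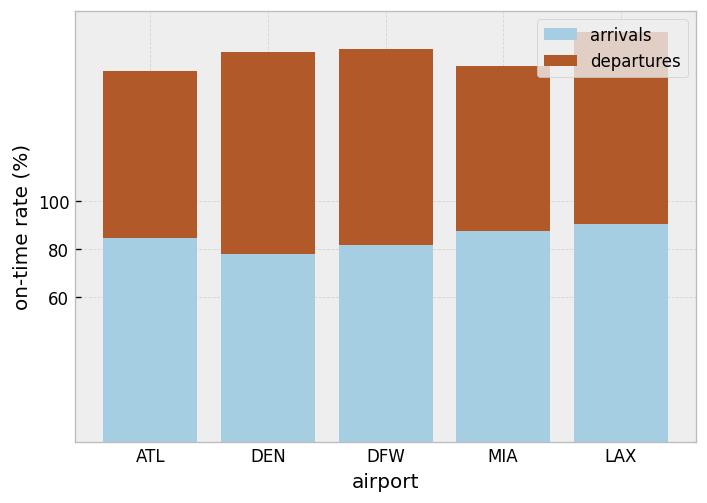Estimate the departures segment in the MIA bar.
departures top ≈ 160, bottom ≈ 80; segment ≈ 80.

≈ 80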